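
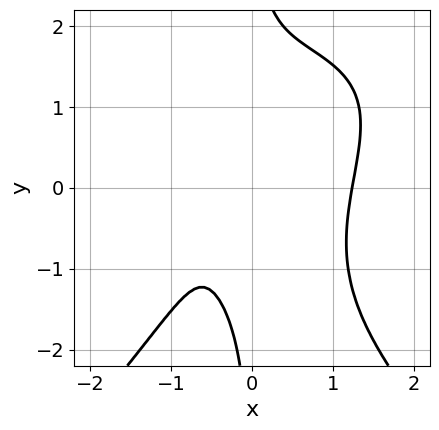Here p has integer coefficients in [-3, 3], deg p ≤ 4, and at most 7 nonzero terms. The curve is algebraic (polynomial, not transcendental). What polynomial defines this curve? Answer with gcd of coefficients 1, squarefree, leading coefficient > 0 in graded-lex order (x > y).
x^3*y - x*y^3 - 3*x^3 + 3*x + 2

The degree is 4 — a generic line meets the curve in up to 4 points.
Against the integer gridlines: the curve avoids every integer y-axis point in the box.
Fitting integer coefficients to these (and the overall shape) gives p.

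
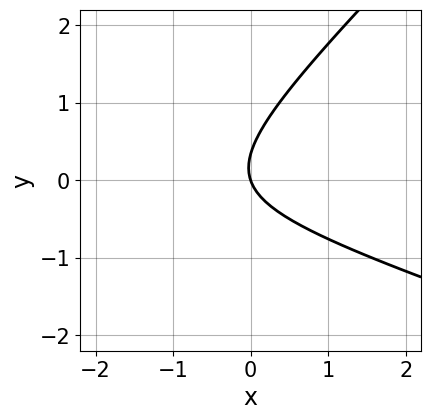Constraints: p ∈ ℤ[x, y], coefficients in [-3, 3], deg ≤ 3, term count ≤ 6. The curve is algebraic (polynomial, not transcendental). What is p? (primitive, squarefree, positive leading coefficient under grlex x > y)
First, deg p = 2. A generic line meets the curve in up to 2 points.
Next, from the visible intercepts: one x-axis crossing is at x = 0; it crosses the y-axis at the gridline y = 0.
Finally, solving for integer coefficients yields p as stated.

x^2 + 2*x*y - 3*y^2 + 3*x + y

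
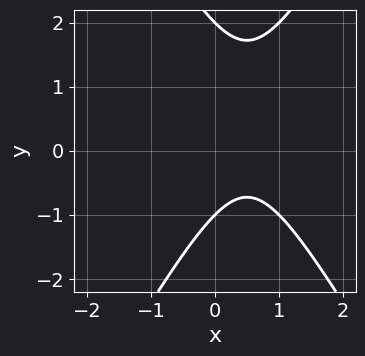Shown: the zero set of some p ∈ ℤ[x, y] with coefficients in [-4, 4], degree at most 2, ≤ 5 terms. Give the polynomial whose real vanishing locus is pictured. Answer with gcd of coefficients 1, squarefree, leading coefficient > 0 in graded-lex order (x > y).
3*x^2 - y^2 - 3*x + y + 2

(a) deg p = 2. A generic line meets the curve in up to 2 points.
(b) Observable constraints: it misses every integer gridline on the x-axis; the y-axis gridline crossings are at y ∈ {-1, 2}.
(c) Solving for integer coefficients yields p as stated.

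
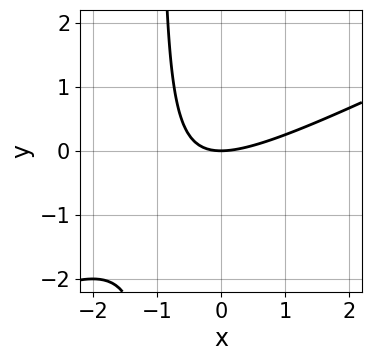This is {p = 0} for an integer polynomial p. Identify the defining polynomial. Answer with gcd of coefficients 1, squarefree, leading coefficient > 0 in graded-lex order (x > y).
x^2 - 2*x*y - 2*y

1. deg p = 2. No degree-1 curve has this shape.
2. Checking where it meets the axes: it crosses the x-axis at the gridline x = 0; it meets the y-axis at y = 0 (among the integer gridlines).
3. Solving for integer coefficients yields p as stated.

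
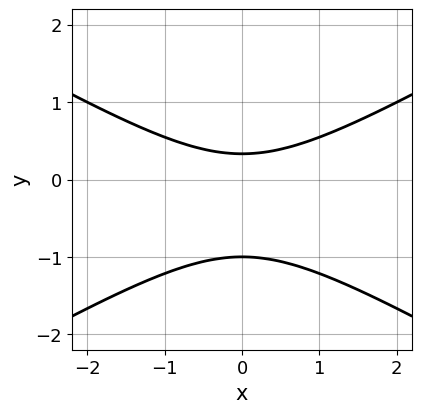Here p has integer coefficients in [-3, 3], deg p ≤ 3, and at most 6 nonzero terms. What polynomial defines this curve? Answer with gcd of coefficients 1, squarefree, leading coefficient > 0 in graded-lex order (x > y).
x^2 - 3*y^2 - 2*y + 1

(a) The degree is 2 — the shape is more complex than any degree-1 curve.
(b) Symmetries: mirror symmetry x ↦ −x ⇒ only even powers of x.
(c) From the visible intercepts: no x-intercept at any integer in the box; it meets the y-axis at y = -1 (among the integer gridlines).
(d) Fitting integer coefficients to these (and the overall shape) gives p.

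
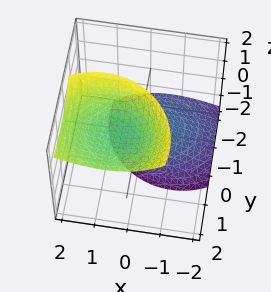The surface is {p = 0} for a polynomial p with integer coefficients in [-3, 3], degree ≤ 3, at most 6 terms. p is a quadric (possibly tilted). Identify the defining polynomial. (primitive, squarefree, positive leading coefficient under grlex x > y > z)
First, I count 2 distinct pieces. They look like related sheets of one shape, so recover p as a whole.
Next, the degree is 2 — a generic line meets the surface in up to 2 points.
Next, reading off the gridlines: it misses every integer gridline on the y-axis; it misses every integer gridline on the x-axis.
Finally, solving for integer coefficients yields p as stated.

2*x^2 - 2*x*z + 2*y^2 - 3*y*z - z^2 + 2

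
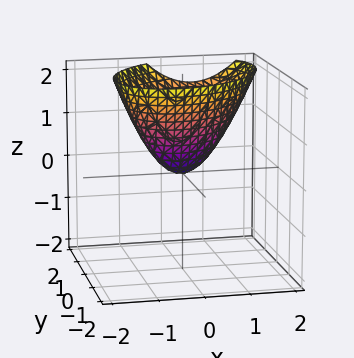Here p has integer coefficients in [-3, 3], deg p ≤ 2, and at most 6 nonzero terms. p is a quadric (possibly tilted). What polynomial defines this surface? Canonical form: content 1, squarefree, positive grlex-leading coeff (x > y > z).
First, the degree is 2 — a generic line meets the surface in up to 2 points.
Then, against the integer gridlines: one y-axis crossing is at y = 0; one x-axis crossing is at x = 0; it crosses the z-axis at the gridline z = 0.
Finally, assembling these constraints gives the stated polynomial.

3*x^2 - 2*x*y + 3*y^2 - 2*y*z - 3*z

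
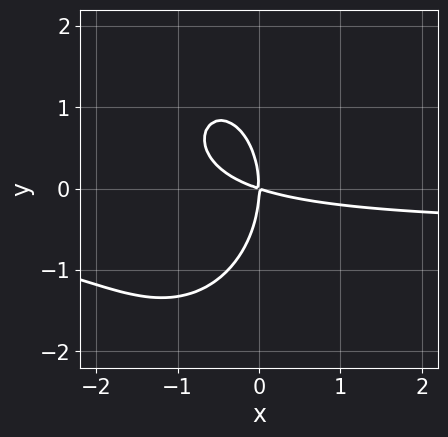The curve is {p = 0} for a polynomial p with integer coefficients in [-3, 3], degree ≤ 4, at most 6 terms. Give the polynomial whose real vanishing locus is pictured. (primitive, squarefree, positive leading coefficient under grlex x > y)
First, degree: no degree-2 curve has this shape, so deg p = 3.
Then, checking where it meets the axes: one x-axis crossing is at x = 0; one y-axis crossing is at y = 0.
Finally, putting this together gives p.

2*x^2*y + y^3 + x^2 + 3*x*y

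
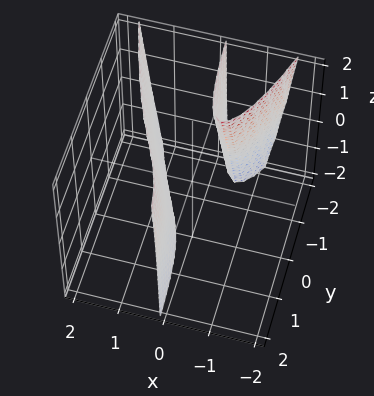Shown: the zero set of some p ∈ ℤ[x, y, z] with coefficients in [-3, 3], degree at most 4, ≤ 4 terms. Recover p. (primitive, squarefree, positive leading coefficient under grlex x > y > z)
I count 2 distinct pieces. They look like related sheets of one shape, so recover p as a whole.
deg p = 3. No degree-2 surface has this shape.
Against the integer gridlines: the surface avoids every integer z-axis point in the box; the surface avoids every integer y-axis point in the box.
Matching integer coefficients to the picture gives p.

3*x^3 + 3*x*y - x*z - 1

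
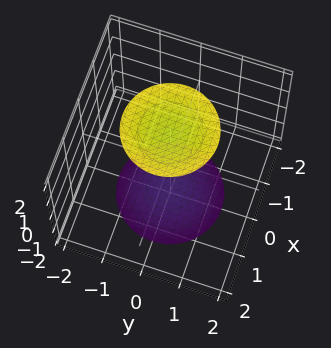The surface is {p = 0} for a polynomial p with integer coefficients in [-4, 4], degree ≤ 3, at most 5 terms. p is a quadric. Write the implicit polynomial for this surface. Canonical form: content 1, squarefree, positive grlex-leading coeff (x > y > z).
x^2 + y^2 - z^2 + 3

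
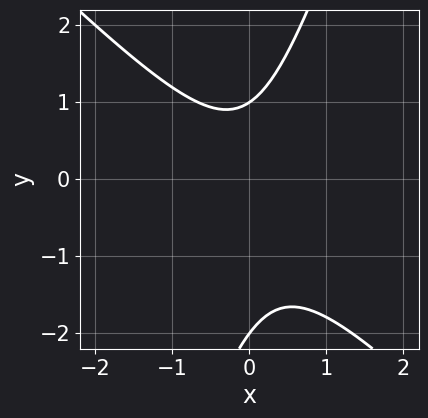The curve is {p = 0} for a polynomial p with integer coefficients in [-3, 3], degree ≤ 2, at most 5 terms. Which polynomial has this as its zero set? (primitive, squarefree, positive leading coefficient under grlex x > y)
3*x^2 + 2*x*y - y^2 - y + 2

First, degree: a generic line meets the curve in up to 2 points, so deg p = 2.
Next, from the axis intercepts and sections: the y-axis gridline crossings are at y ∈ {-2, 1}; the curve avoids every integer x-axis point in the box.
Finally, solving for integer coefficients yields p as stated.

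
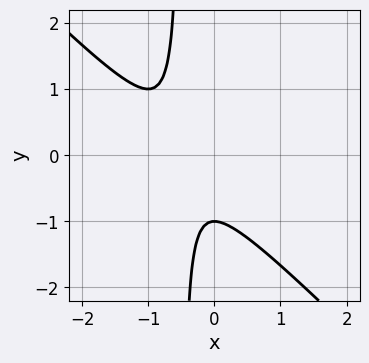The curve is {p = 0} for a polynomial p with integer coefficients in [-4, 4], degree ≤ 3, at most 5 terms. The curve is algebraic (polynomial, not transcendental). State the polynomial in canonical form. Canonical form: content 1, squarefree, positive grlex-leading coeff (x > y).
2*x^2 + 2*x*y + 2*x + y + 1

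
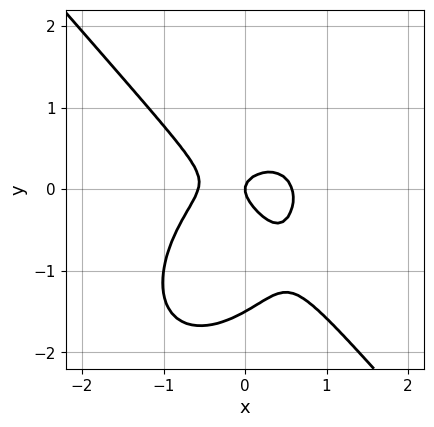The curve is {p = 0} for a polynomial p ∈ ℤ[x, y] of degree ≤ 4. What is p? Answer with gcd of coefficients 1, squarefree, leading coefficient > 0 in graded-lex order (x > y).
3*x^3 + 2*y^3 + x*y + 3*y^2 - x

Degree: no degree-2 curve has this shape, so deg p = 3.
Reading off the gridlines: it meets the x-axis at x = 0 (among the integer gridlines); one y-axis crossing is at y = 0.
Together with the visible shape, these determine p as stated.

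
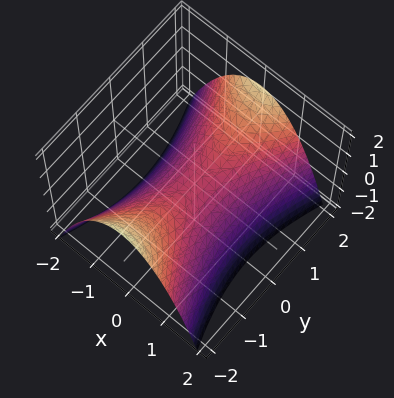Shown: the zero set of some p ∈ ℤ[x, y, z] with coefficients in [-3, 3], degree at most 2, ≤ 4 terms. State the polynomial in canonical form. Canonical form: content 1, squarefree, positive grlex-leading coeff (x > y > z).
3*x^2 - y^2 + 3*z

(a) Degree: a hyperbolic paraboloid; a quadric, so deg p = 2.
(b) Symmetries: it's symmetric under y → −y, forcing even powers of y; it's symmetric under x → −x, forcing even powers of x.
(c) Reading off the gridlines: it crosses the y-axis at the gridline y = 0; it crosses the z-axis at the gridline z = 0; it meets the x-axis at x = 0 (among the integer gridlines).
(d) Assembling these constraints gives the stated polynomial.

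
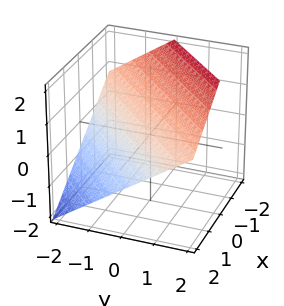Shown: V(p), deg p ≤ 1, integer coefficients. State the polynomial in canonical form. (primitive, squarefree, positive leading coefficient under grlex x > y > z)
2*x - 2*y + 3*z - 2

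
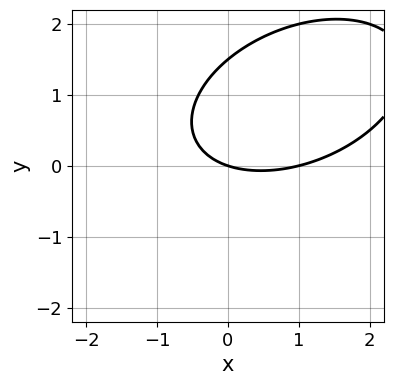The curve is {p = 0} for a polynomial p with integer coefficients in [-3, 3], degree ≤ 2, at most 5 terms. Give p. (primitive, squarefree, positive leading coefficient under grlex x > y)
The degree is 2 — the shape is more complex than any degree-1 curve.
Checking where it meets the axes: one y-axis crossing is at y = 0; among the integer gridlines, it crosses the x-axis at x ∈ {0, 1}.
Together with the visible shape, these determine p as stated.

x^2 - x*y + 2*y^2 - x - 3*y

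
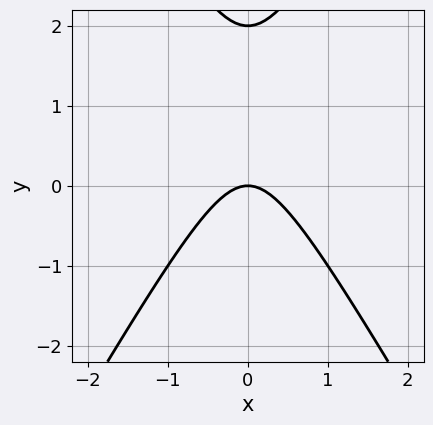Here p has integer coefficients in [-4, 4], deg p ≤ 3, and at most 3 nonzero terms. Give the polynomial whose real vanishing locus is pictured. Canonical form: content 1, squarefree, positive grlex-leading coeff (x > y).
3*x^2 - y^2 + 2*y

Degree: no degree-1 curve has this shape, so deg p = 2.
Symmetries: it's symmetric under x → −x, forcing even powers of x.
From the visible intercepts: it crosses the x-axis at the gridline x = 0; the y-axis gridline crossings are at y ∈ {0, 2}.
Together with the visible shape, these determine p as stated.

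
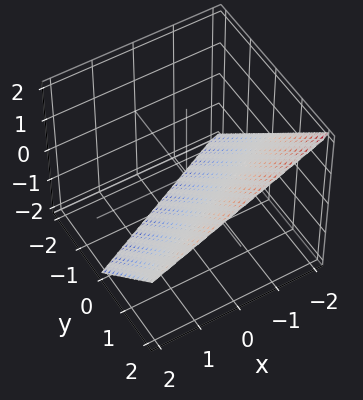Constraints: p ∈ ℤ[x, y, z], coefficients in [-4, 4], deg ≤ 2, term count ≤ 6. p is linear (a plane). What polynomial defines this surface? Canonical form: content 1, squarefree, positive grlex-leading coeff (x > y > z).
x - 2*y + 2*z + 2

(a) deg p = 1.
(b) From the visible intercepts: it meets the y-axis at y = 1 (among the integer gridlines); it meets the z-axis at z = -1 (among the integer gridlines); one x-axis crossing is at x = -2.
(c) Assembling these constraints gives the stated polynomial.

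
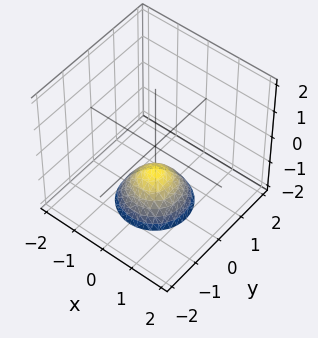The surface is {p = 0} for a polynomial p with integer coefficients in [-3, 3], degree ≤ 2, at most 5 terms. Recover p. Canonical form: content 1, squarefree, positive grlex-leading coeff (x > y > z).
1. The degree is 2 — a generic line meets the surface in up to 2 points.
2. Symmetries: rotational symmetry about the z-axis ⇒ p depends on x, y only through x² + y².
3. From the visible intercepts: a circular section at z = -2 has radius exactly 1; it meets the z-axis at z = -1 (among the integer gridlines); the surface avoids every integer x-axis point in the box.
4. Fitting integer coefficients to these (and the overall shape) gives p.

x^2 + y^2 + z + 1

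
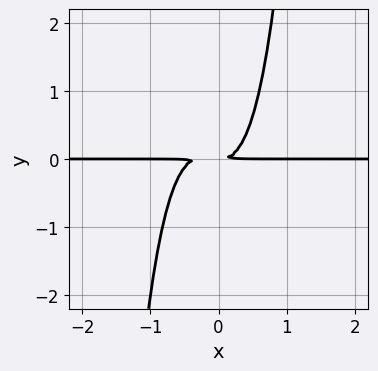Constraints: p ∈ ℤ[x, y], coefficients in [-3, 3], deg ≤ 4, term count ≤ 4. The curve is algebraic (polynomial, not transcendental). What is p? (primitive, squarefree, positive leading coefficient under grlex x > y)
3*x^3*y + x^2*y - y^2

First, the degree is 4 — no degree-3 curve has this shape.
Then, reading off the gridlines: the visible x-axis segment lies entirely on the curve.
Finally, fitting integer coefficients to these (and the overall shape) gives p.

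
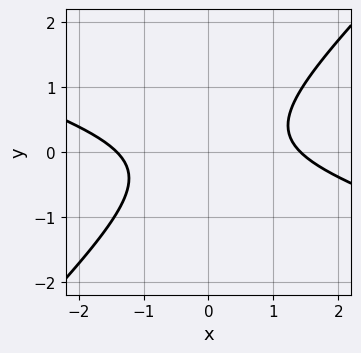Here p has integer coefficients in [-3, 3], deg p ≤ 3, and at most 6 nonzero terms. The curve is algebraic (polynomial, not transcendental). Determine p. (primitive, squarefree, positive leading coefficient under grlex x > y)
x^2 + 2*x*y - 3*y^2 - 2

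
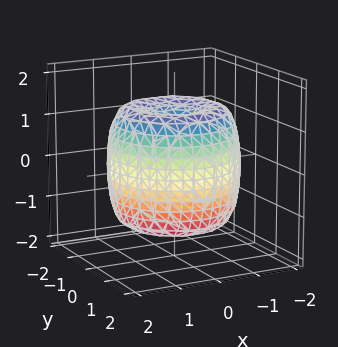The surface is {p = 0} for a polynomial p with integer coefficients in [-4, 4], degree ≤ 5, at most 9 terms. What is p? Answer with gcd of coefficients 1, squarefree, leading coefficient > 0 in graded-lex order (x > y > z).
x^4 + 2*x^2*y^2 + y^4 - 2*x^2 - 2*y^2 + z^2 - 1

First, deg p = 4.
Then, symmetry: the z-axis is an axis of rotation, so x and y enter only as x² + y².
Then, observable constraints: the z-axis gridline crossings are at z ∈ {-1, 1}; a circular section at z = -1 has radius between 1 and 2.
Finally, together with the visible shape, these determine p as stated.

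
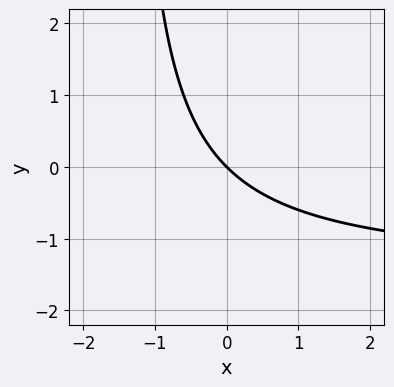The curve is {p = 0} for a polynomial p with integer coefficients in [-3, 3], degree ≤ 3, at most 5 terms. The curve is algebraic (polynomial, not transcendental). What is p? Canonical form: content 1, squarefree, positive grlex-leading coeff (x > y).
The degree is 2 — no degree-1 curve has this shape.
Checking where it meets the axes: one y-axis crossing is at y = 0; it crosses the x-axis at the gridline x = 0.
Assembling these constraints gives the stated polynomial.

2*x*y + 3*x + 3*y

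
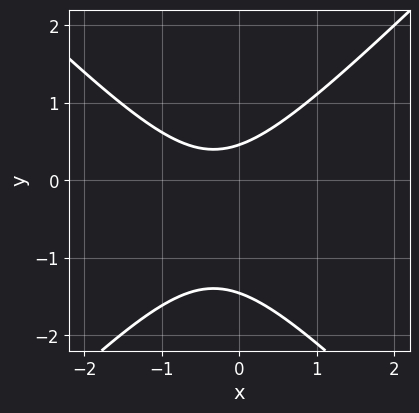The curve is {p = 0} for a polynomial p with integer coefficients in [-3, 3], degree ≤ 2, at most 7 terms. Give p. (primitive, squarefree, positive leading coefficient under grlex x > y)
(a) The degree is 2 — a generic line meets the curve in up to 2 points.
(b) From the visible intercepts: it misses every integer gridline on the x-axis.
(c) Matching integer coefficients to the picture gives p.

3*x^2 - 3*y^2 + 2*x - 3*y + 2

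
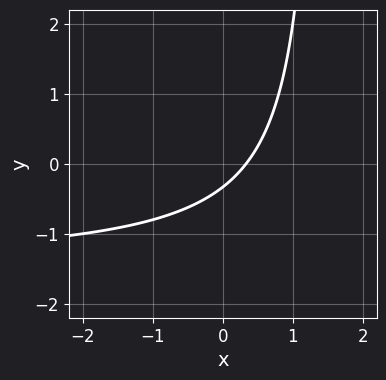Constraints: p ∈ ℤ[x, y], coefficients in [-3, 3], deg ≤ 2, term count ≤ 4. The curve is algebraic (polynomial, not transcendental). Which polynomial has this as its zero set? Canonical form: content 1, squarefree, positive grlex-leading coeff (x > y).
2*x*y + 3*x - 3*y - 1

The degree is 2 — a generic line meets the curve in up to 2 points.
The integer polynomial consistent with all of this is the stated p.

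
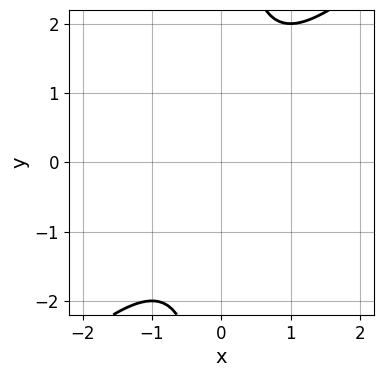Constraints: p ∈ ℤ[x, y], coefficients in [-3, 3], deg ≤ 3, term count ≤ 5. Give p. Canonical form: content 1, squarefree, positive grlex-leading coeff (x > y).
x^2 - x*y + 1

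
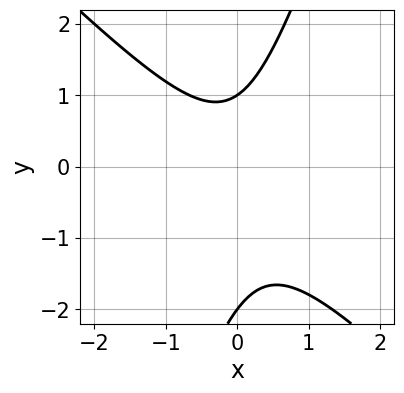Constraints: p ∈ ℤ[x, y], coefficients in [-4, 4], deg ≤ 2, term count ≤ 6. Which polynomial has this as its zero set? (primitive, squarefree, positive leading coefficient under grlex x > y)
3*x^2 + 2*x*y - y^2 - y + 2

(a) The degree is 2 — a generic line meets the curve in up to 2 points.
(b) Checking where it meets the axes: among the integer gridlines, it crosses the y-axis at y ∈ {-2, 1}; it misses every integer gridline on the x-axis.
(c) Putting this together gives p.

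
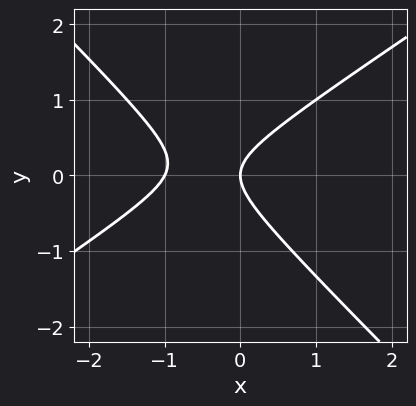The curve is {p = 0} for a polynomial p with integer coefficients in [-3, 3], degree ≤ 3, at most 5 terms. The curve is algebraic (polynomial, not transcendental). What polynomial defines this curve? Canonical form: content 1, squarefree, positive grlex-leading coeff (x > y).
2*x^2 - x*y - 3*y^2 + 2*x

(a) The degree is 2 — a generic line meets the curve in up to 2 points.
(b) Reading off the gridlines: among the integer gridlines, it crosses the x-axis at x ∈ {-1, 0}; it meets the y-axis at y = 0 (among the integer gridlines).
(c) These observations pin down the coefficients.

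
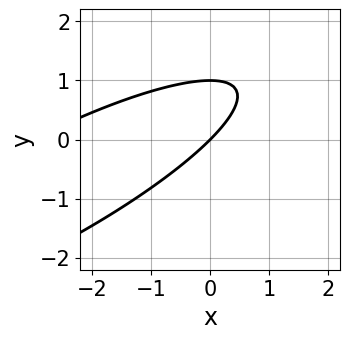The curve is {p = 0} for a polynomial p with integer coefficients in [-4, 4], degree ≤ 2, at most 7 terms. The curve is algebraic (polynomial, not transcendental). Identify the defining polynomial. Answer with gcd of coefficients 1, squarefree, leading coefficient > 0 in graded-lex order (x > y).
deg p = 2. A generic line meets the curve in up to 2 points.
Checking where it meets the axes: among the integer gridlines, it crosses the y-axis at y ∈ {0, 1}; it meets the x-axis at x = 0 (among the integer gridlines).
Solving for integer coefficients yields p as stated.

x^2 - 3*x*y + 3*y^2 + 3*x - 3*y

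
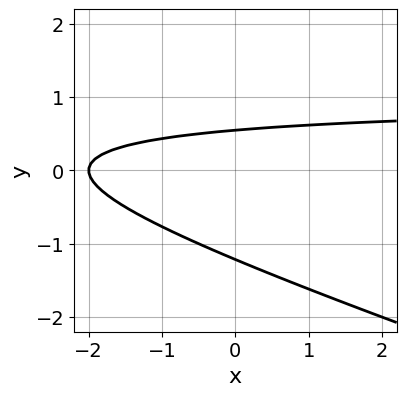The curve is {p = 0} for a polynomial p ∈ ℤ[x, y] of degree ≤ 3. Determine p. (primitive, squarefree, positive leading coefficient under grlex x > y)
First, degree: the shape is more complex than any degree-1 curve, so deg p = 2.
Next, from the visible intercepts: it meets the x-axis at x = -2 (among the integer gridlines).
Finally, putting this together gives p.

x*y + 3*y^2 - x + 2*y - 2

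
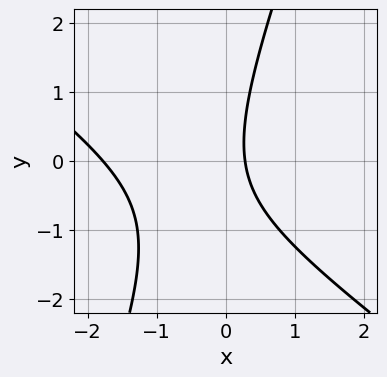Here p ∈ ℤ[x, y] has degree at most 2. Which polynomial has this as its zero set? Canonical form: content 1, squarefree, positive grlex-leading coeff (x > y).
1. deg p = 2. The shape is more complex than any degree-1 curve.
2. Checking where it meets the axes: no y-intercept at any integer in the box.
3. Solving for integer coefficients yields p as stated.

2*x^2 + 2*x*y - y^2 + 3*x - 1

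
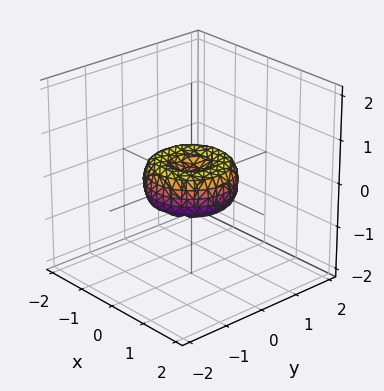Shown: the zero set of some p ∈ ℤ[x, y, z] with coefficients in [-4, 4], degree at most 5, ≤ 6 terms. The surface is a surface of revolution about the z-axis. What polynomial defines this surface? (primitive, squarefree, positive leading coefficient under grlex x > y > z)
Degree: no degree-3 surface has this shape, so deg p = 4.
Symmetries: the surface is invariant under rotation about z: p = q(x² + y², z).
Checking where it meets the axes: it crosses the z-axis at the gridline z = 0; the y-axis gridline crossings are at y ∈ {-1, 0, 1}; a circular section at z = 0 has radius exactly 1.
Solving for integer coefficients yields p as stated. Check: (1, 0, 0) on the x-axis lies on the surface, and p(1, 0, 0) = 0. ✓

x^4 + 2*x^2*y^2 + y^4 - x^2 - y^2 + z^2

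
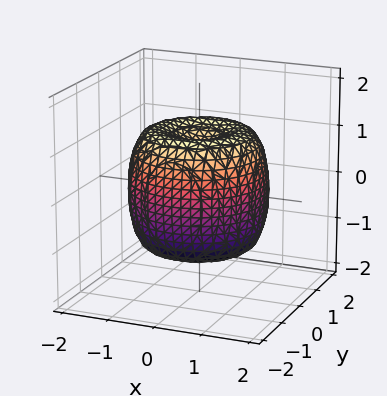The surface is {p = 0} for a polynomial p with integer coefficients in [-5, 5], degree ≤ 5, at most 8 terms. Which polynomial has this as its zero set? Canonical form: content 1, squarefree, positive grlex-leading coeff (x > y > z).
First, the degree is 4 — a generic line meets the surface in up to 4 points.
Then, symmetries: rotational symmetry about the z-axis ⇒ p depends on x, y only through x² + y².
Then, observable constraints: among the integer gridlines, it crosses the z-axis at z ∈ {-1, 1}; a circular section at z = -1 has radius between 1 and 2.
Finally, assembling these constraints gives the stated polynomial.

2*x^4 + 4*x^2*y^2 + 2*y^4 - 3*x^2 - 3*y^2 + 2*z^2 - 2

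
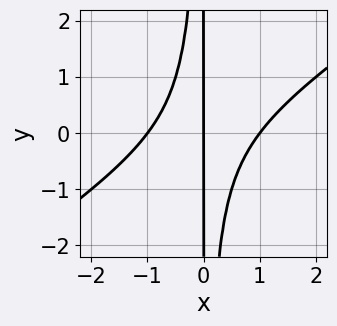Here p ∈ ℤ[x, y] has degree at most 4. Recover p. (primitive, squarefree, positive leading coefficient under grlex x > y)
2*x^3 - 3*x^2*y - 2*x

(a) deg p = 3. No degree-2 curve has this shape.
(b) Checking where it meets the axes: the x-axis gridline crossings are at x ∈ {-1, 0, 1}; every point of the y-axis in the box is on the curve.
(c) Fitting integer coefficients to these (and the overall shape) gives p.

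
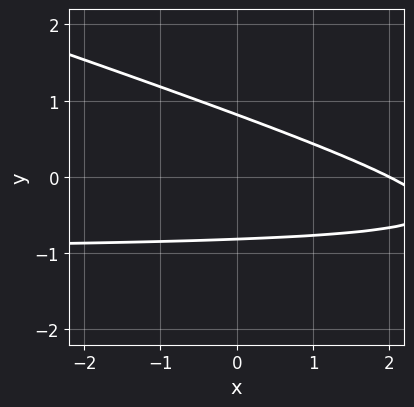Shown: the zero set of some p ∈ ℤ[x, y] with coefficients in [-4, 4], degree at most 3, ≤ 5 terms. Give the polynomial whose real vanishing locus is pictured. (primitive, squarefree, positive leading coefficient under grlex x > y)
x*y + 3*y^2 + x - 2

deg p = 2.
From the axis intercepts and sections: one x-axis crossing is at x = 2.
Together with the visible shape, these determine p as stated.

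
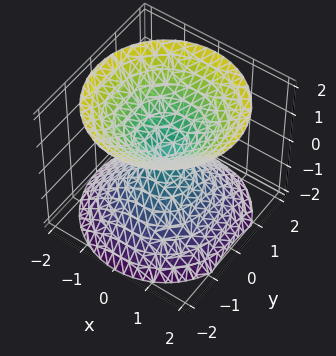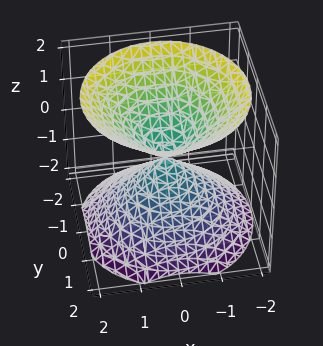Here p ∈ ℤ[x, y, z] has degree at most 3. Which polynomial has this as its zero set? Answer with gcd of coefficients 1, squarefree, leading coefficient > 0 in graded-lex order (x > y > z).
I count 2 distinct pieces.
The degree is 2 — a double cone through the origin; a quadric.
Symmetries: mirror symmetry z ↦ −z ⇒ only even powers of z; rotational symmetry about the z-axis ⇒ p depends on x, y only through x² + y².
From the axis intercepts and sections: one y-axis crossing is at y = 0; it meets the x-axis at x = 0 (among the integer gridlines); a circular section at z = -1 has radius exactly 1.
These observations pin down the coefficients.

x^2 + y^2 - z^2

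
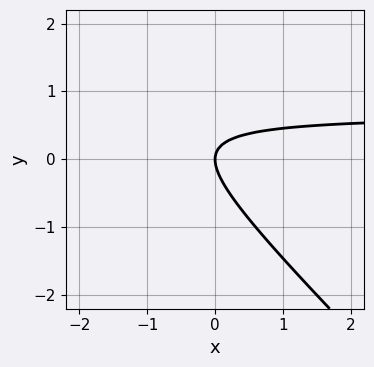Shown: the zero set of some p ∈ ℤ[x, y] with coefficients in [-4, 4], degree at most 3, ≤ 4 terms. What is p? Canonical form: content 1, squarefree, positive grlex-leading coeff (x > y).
3*x*y + 3*y^2 - 2*x

The degree is 2 — the shape is more complex than any degree-1 curve.
Observable constraints: it crosses the x-axis at the gridline x = 0; it meets the y-axis at y = 0 (among the integer gridlines).
Putting this together gives p.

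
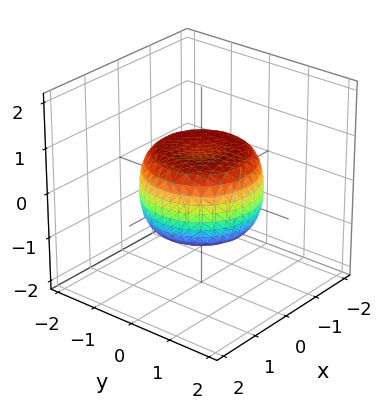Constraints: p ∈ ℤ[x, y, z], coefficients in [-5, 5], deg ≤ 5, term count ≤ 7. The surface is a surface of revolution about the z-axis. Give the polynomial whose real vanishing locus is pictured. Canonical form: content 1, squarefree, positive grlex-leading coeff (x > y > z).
The degree is 4 — no degree-3 surface has this shape.
Symmetry: the surface is invariant under rotation about z: p = q(x² + y², z).
From the visible intercepts: a circular section at z = 0 has radius between 1 and 2.
Assembling these constraints gives the stated polynomial.

2*x^4 + 4*x^2*y^2 + 2*y^4 - 2*x^2 - 2*y^2 + 3*z^2 - 2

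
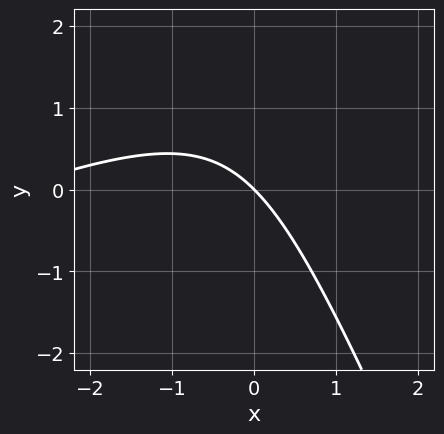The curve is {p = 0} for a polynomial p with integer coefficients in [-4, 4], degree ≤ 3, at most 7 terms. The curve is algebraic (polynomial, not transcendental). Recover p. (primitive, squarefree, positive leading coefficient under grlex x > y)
x^2 - 2*x*y - y^2 + 3*x + 3*y

Degree: no degree-1 curve has this shape, so deg p = 2.
Reading off the gridlines: it meets the x-axis at x = 0 (among the integer gridlines); it meets the y-axis at y = 0 (among the integer gridlines).
Solving for integer coefficients yields p as stated.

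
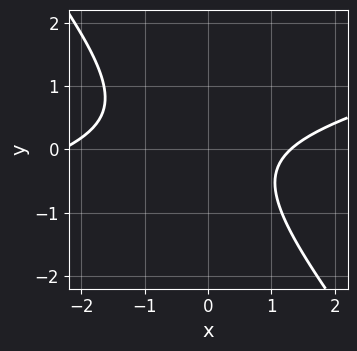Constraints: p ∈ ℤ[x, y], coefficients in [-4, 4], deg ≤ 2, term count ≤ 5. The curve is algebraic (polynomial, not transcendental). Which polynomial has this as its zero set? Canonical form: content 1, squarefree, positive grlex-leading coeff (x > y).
First, degree: a generic line meets the curve in up to 2 points, so deg p = 2.
Next, reading off the gridlines: the curve avoids every integer y-axis point in the box.
Finally, the integer polynomial consistent with all of this is the stated p.

x^2 - 3*x*y - 3*y^2 + x - 3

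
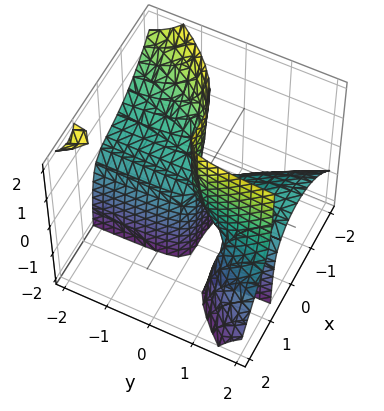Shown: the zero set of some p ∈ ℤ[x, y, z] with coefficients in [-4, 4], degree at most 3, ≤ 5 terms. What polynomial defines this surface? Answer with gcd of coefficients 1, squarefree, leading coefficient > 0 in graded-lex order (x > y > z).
2*x^3 + 3*x*y*z - x*y - 2*y*z

1. Degree: no degree-2 surface has this shape, so deg p = 3.
2. Observable constraints: every point of the y-axis in the box is on the surface; it meets the x-axis at x = 0 (among the integer gridlines); the visible z-axis segment lies entirely on the surface.
3. Matching integer coefficients to the picture gives p.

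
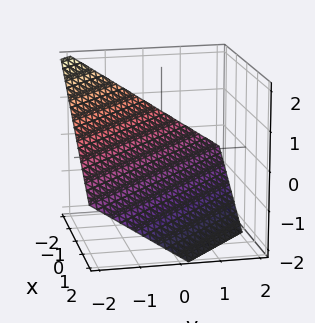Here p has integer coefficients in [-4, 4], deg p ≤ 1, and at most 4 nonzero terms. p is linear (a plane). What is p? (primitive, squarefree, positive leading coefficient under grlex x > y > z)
2*x + 2*y + 3*z + 2

1. The degree is 1 — every cross-section is a straight line — this is a plane.
2. From the visible intercepts: it meets the y-axis at y = -1 (among the integer gridlines); it crosses the x-axis at the gridline x = -1.
3. The integer polynomial consistent with all of this is the stated p.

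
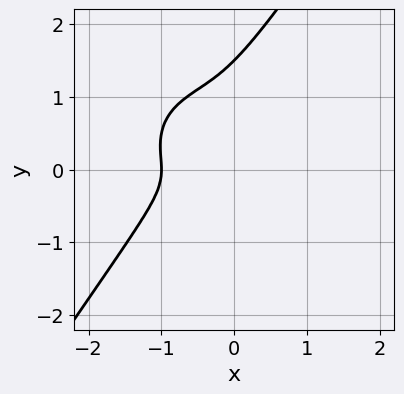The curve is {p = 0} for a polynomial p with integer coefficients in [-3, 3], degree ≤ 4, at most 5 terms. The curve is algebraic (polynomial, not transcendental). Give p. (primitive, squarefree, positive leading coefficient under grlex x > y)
2*x^3 + 2*x*y^2 - 2*y^3 + 2*x^2 + 3*y^2

(a) deg p = 3.
(b) Against the integer gridlines: one x-axis crossing is at x = -1.
(c) Fitting integer coefficients to these (and the overall shape) gives p.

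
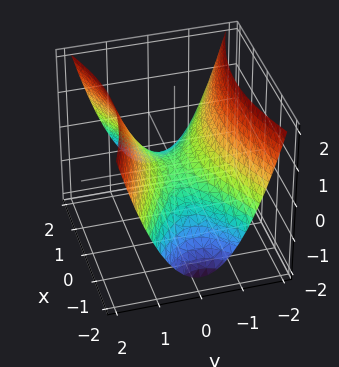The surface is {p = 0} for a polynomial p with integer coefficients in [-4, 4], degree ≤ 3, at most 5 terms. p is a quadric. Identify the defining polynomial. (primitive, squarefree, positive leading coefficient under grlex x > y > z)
x^2 - 3*y^2 + 3*z

(a) deg p = 2. A hyperbolic paraboloid; a quadric.
(b) Symmetries: the y ↦ −y reflection is a symmetry, so y appears only in even powers; it's symmetric under x → −x, forcing even powers of x.
(c) Reading off the gridlines: it meets the y-axis at y = 0 (among the integer gridlines); it meets the z-axis at z = 0 (among the integer gridlines).
(d) Assembling these constraints gives the stated polynomial.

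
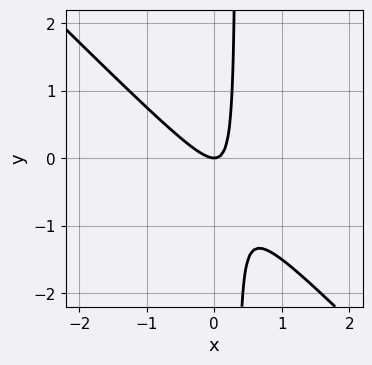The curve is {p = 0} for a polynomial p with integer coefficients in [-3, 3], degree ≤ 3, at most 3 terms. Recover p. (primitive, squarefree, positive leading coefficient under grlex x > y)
3*x^2 + 3*x*y - y

(a) The degree is 2 — no degree-1 curve has this shape.
(b) Against the integer gridlines: one x-axis crossing is at x = 0; it meets the y-axis at y = 0 (among the integer gridlines).
(c) Solving for integer coefficients yields p as stated.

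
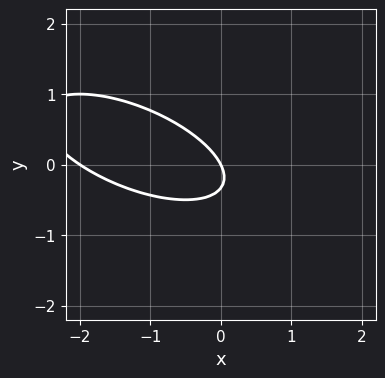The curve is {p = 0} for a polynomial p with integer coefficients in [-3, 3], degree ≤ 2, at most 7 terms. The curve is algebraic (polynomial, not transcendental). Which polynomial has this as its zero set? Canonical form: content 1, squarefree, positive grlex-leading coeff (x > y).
x^2 + 2*x*y + 3*y^2 + 2*x + y

1. The degree is 2 — a generic line meets the curve in up to 2 points.
2. Reading off the gridlines: it meets the y-axis at y = 0 (among the integer gridlines); the x-axis gridline crossings are at x ∈ {-2, 0}.
3. Together with the visible shape, these determine p as stated.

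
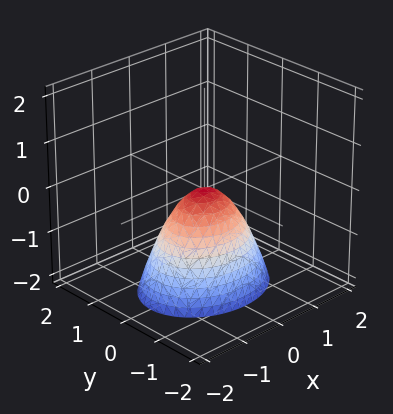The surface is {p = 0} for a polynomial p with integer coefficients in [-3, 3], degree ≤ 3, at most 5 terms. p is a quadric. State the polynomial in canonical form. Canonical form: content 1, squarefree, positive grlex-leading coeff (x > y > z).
2*x^2 + 3*y^2 + 2*z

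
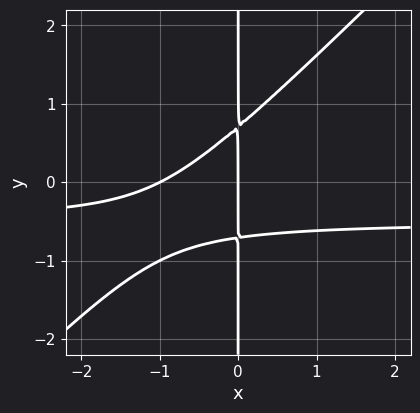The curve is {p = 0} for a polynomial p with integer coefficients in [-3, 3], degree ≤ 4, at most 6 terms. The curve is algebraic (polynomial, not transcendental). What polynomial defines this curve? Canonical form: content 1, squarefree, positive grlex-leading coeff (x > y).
First, the degree is 3 — the shape is more complex than any degree-2 curve.
Then, from the visible intercepts: every point of the y-axis in the box is on the curve; among the integer gridlines, it crosses the x-axis at x ∈ {-1, 0}.
Finally, putting this together gives p.

2*x^2*y - 2*x*y^2 + x^2 + x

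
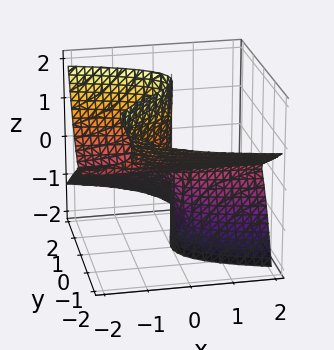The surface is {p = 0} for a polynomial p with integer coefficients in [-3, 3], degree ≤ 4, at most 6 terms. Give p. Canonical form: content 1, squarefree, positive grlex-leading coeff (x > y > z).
deg p = 3.
Observable constraints: every point of the x-axis in the box is on the surface; every point of the z-axis in the box is on the surface.
The integer polynomial consistent with all of this is the stated p.

2*x*z^2 + 2*y^3 + 3*y^2*z + y^2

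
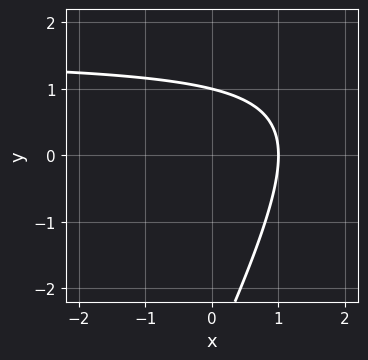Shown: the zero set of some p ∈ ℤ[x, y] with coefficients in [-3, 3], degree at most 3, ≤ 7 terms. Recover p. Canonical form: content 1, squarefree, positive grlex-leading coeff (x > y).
deg p = 2. The shape is more complex than any degree-1 curve.
Checking where it meets the axes: one x-axis crossing is at x = 1; it meets the y-axis at y = 1 (among the integer gridlines).
Assembling these constraints gives the stated polynomial.

2*x*y - y^2 - 3*x - 2*y + 3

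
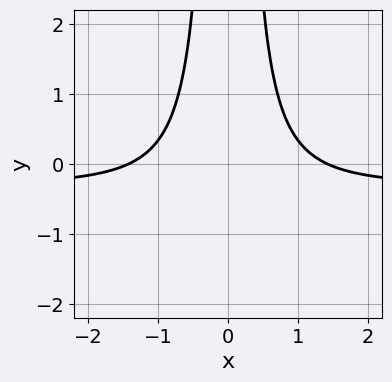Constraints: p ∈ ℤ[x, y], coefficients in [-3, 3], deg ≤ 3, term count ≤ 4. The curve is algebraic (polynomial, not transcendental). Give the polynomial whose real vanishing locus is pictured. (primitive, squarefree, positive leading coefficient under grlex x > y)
3*x^2*y + x^2 - 2

First, degree: the shape is more complex than any degree-2 curve, so deg p = 3.
Next, symmetries: it's symmetric under x → −x, forcing even powers of x.
Then, from the visible intercepts: no y-intercept at any integer in the box.
Finally, together with the visible shape, these determine p as stated.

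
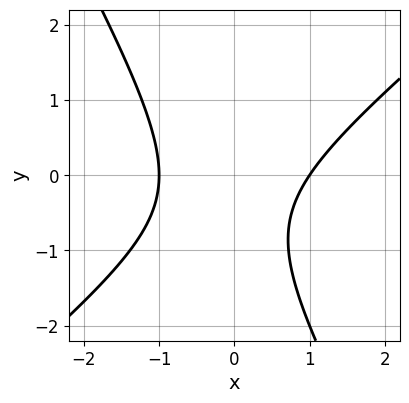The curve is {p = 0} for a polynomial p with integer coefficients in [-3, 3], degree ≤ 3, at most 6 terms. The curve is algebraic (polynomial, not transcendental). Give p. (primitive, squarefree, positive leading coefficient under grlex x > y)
3*x^2 - 2*x*y - 2*y^2 - 2*y - 3

1. deg p = 2.
2. Observable constraints: the curve avoids every integer y-axis point in the box; among the integer gridlines, it crosses the x-axis at x ∈ {-1, 1}.
3. These observations pin down the coefficients.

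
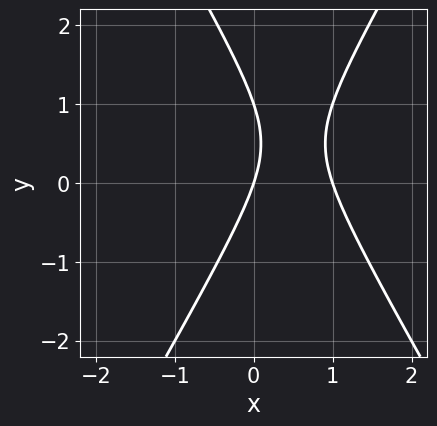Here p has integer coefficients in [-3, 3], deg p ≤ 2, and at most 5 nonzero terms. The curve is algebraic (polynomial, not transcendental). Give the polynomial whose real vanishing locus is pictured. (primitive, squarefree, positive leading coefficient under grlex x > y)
3*x^2 - y^2 - 3*x + y

First, the degree is 2 — the shape is more complex than any degree-1 curve.
Next, from the axis intercepts and sections: among the integer gridlines, it crosses the y-axis at y ∈ {0, 1}; among the integer gridlines, it crosses the x-axis at x ∈ {0, 1}.
Finally, these observations pin down the coefficients.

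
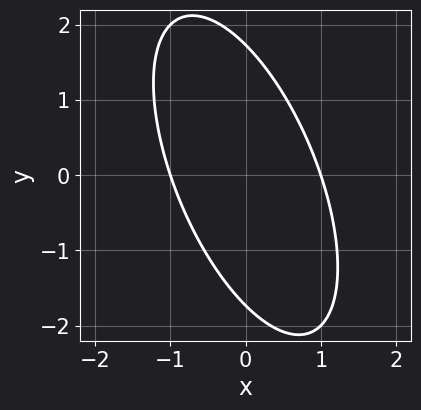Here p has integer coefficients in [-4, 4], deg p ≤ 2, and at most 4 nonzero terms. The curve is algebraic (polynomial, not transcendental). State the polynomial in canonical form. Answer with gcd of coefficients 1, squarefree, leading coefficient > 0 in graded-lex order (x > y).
3*x^2 + 2*x*y + y^2 - 3

First, deg p = 2. The shape is more complex than any degree-1 curve.
Next, from the visible intercepts: the x-axis gridline crossings are at x ∈ {-1, 1}.
Finally, matching integer coefficients to the picture gives p.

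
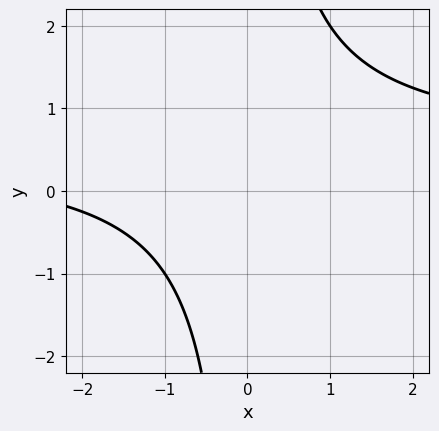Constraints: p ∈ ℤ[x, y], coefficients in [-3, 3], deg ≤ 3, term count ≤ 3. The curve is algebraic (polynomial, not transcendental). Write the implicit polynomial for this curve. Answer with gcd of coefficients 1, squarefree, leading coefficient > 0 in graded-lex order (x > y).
2*x*y - x - 3

1. deg p = 2. The shape is more complex than any degree-1 curve.
2. Observable constraints: it misses every integer gridline on the y-axis; it misses every integer gridline on the x-axis.
3. Solving for integer coefficients yields p as stated.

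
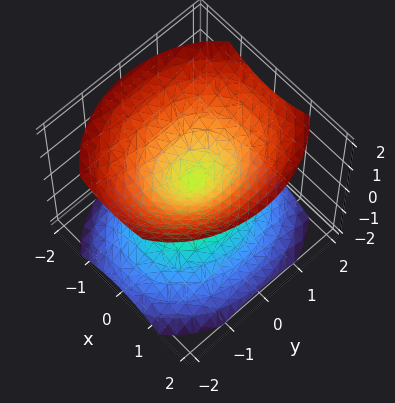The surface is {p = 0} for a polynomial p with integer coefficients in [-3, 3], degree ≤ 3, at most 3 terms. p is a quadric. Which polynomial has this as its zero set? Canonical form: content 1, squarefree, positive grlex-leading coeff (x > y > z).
3*x^2 + 2*y^2 - 3*z^2

1. I count 2 distinct pieces. They look like related sheets of one shape, so recover p as a whole.
2. The degree is 2 — two nappes meeting at a single point; a quadric.
3. Symmetries: it's symmetric under x → −x, forcing even powers of x; mirror symmetry z ↦ −z ⇒ only even powers of z; the y ↦ −y reflection is a symmetry, so y appears only in even powers.
4. From the axis intercepts and sections: it crosses the y-axis at the gridline y = 0; it meets the x-axis at x = 0 (among the integer gridlines); it crosses the z-axis at the gridline z = 0.
5. Assembling these constraints gives the stated polynomial.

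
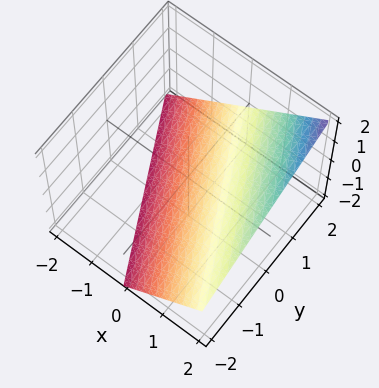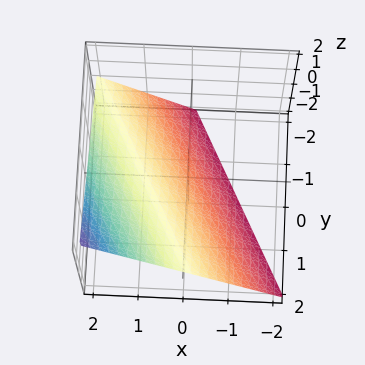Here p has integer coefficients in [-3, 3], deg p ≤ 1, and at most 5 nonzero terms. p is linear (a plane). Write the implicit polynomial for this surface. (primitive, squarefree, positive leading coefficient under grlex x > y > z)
2*x + y - 2*z - 2

1. The degree is 1 — every cross-section is a straight line — this is a plane.
2. From the visible intercepts: one z-axis crossing is at z = -1; one y-axis crossing is at y = 2; it crosses the x-axis at the gridline x = 1.
3. Together with the visible shape, these determine p as stated.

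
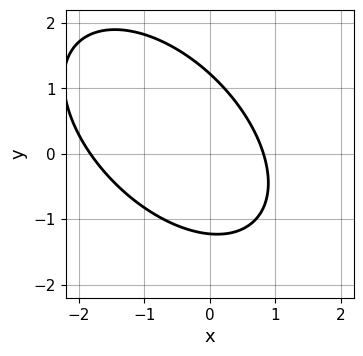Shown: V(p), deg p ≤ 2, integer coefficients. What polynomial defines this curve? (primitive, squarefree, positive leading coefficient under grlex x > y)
2*x^2 + 2*x*y + 2*y^2 + 2*x - 3

First, degree: a generic line meets the curve in up to 2 points, so deg p = 2.
Finally, matching integer coefficients to the picture gives p.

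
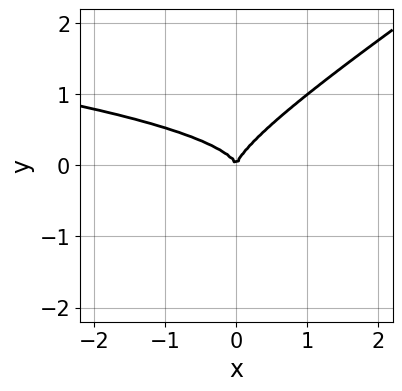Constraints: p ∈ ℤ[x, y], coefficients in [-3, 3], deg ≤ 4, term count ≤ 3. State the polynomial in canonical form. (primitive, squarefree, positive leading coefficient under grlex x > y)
2*x*y^2 - 3*y^3 + x^2

deg p = 3.
Observable constraints: it crosses the y-axis at the gridline y = 0; one x-axis crossing is at x = 0.
The integer polynomial consistent with all of this is the stated p.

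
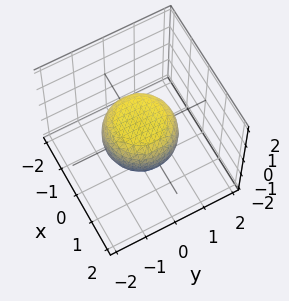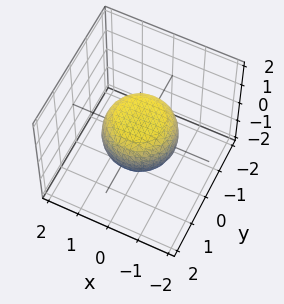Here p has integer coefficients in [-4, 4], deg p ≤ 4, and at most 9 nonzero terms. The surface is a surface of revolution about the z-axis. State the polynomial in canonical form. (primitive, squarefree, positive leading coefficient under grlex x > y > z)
The degree is 4 — no degree-3 surface has this shape.
By symmetry, every cross-section ⟂ z is a circle, so x, y appear only via x² + y².
From the visible intercepts: a circular section at z = 0 has radius between 1 and 2.
Putting this together gives p.

2*x^4 + 4*x^2*y^2 + 2*y^4 - x^2 - y^2 + 3*z^2 - 2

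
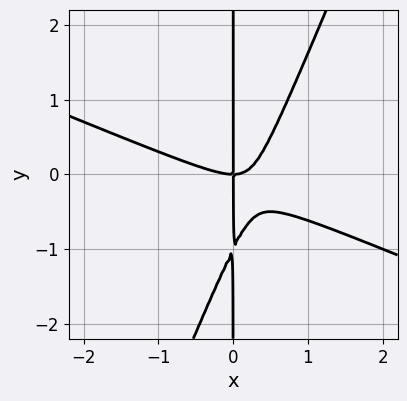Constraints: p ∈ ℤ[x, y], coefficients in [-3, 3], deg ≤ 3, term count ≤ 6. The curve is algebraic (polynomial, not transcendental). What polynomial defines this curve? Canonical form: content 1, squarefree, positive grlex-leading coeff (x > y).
x^3 + 2*x^2*y - x*y^2 - x*y

1. deg p = 3. The shape is more complex than any degree-2 curve.
2. Reading off the gridlines: it crosses the x-axis at the gridline x = 0; every point of the y-axis in the box is on the curve.
3. Putting this together gives p.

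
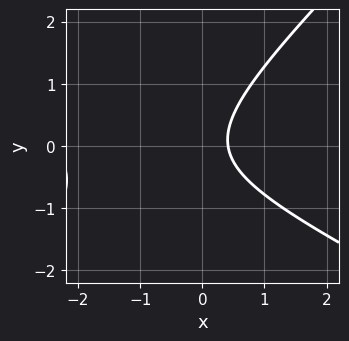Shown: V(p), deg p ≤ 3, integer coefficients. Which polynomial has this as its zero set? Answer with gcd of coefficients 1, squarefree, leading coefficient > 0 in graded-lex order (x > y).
(a) Degree: a generic line meets the curve in up to 2 points, so deg p = 2.
(b) Observable constraints: no y-intercept at any integer in the box.
(c) Putting this together gives p.

x^2 + x*y - 2*y^2 + 2*x - 1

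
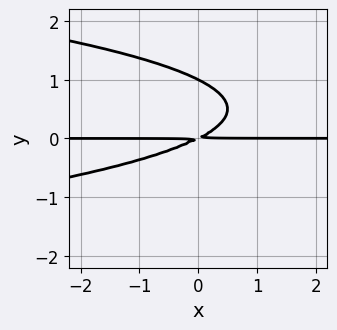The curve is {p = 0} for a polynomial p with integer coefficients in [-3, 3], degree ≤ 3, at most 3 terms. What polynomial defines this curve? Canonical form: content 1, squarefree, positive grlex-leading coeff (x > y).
2*y^3 + x*y - 2*y^2

(a) deg p = 3.
(b) Observable constraints: the visible x-axis segment lies entirely on the curve; one y-axis crossing is at y = 1.
(c) The integer polynomial consistent with all of this is the stated p.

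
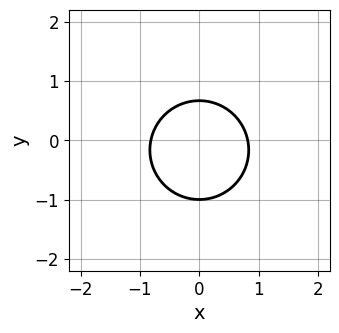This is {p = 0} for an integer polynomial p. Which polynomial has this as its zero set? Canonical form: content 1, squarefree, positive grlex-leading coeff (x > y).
First, degree: no degree-1 curve has this shape, so deg p = 2.
Next, symmetries: the x ↦ −x reflection is a symmetry, so x appears only in even powers.
Next, observable constraints: it crosses the y-axis at the gridline y = -1.
Finally, these observations pin down the coefficients.

3*x^2 + 3*y^2 + y - 2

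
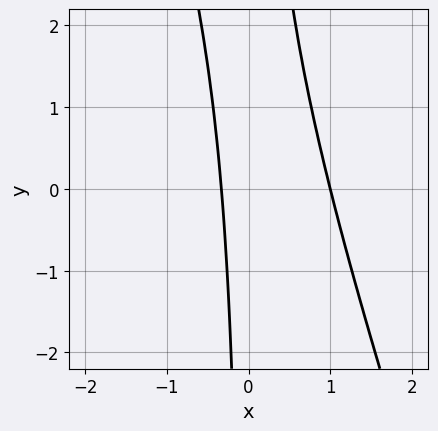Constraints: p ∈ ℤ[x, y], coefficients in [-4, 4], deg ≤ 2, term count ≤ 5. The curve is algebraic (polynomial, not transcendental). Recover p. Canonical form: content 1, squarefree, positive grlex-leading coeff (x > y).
3*x^2 + x*y - 2*x - 1

1. Degree: the shape is more complex than any degree-1 curve, so deg p = 2.
2. Observable constraints: it misses every integer gridline on the y-axis; one x-axis crossing is at x = 1.
3. Together with the visible shape, these determine p as stated.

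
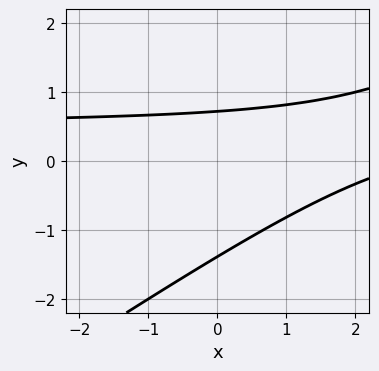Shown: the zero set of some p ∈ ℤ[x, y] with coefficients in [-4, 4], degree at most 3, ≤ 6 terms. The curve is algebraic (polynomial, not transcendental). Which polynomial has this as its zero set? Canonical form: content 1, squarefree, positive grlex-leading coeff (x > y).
2*x*y - 3*y^2 - x - 2*y + 3

(a) Degree: the shape is more complex than any degree-1 curve, so deg p = 2.
(b) Reading off the gridlines: no x-intercept at any integer in the box.
(c) Solving for integer coefficients yields p as stated.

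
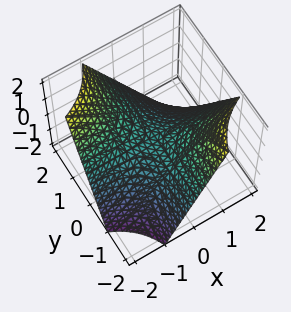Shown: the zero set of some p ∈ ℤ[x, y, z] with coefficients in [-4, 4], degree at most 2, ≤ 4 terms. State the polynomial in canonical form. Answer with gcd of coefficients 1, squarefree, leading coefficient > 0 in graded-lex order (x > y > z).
1. Degree: a saddle surface; a quadric, so deg p = 2.
2. Observable constraints: it meets the z-axis at z = 0 (among the integer gridlines); the visible x-axis segment lies entirely on the surface.
3. Assembling these constraints gives the stated polynomial. Check: (0, -1, 0) on the y-axis lies on the surface, and p(0, -1, 0) = 0. ✓

x*y + z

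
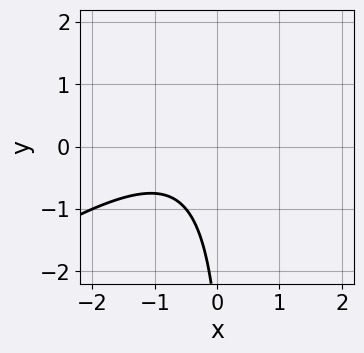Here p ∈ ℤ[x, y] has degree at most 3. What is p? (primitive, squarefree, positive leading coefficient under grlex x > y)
2*x^2 - 3*x*y + 2*x + y + 3

First, degree: the shape is more complex than any degree-1 curve, so deg p = 2.
Next, against the integer gridlines: the curve avoids every integer y-axis point in the box; no x-intercept at any integer in the box.
Finally, fitting integer coefficients to these (and the overall shape) gives p.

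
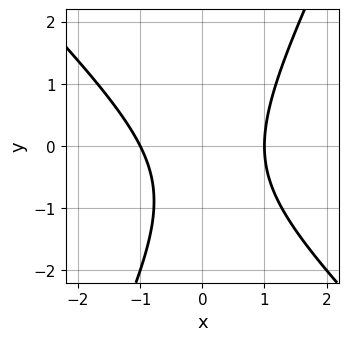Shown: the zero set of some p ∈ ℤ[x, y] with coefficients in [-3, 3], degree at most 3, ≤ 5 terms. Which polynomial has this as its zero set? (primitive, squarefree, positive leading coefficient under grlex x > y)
1. The degree is 2 — no degree-1 curve has this shape.
2. Against the integer gridlines: the x-axis gridline crossings are at x ∈ {-1, 1}; it misses every integer gridline on the y-axis.
3. These observations pin down the coefficients.

2*x^2 + x*y - y^2 - y - 2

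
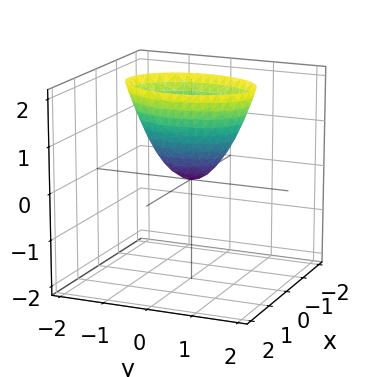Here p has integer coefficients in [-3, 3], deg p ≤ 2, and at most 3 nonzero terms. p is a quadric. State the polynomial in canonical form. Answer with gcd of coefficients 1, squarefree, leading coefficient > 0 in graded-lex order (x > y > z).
First, degree: a single bowl opening along one axis; a quadric, so deg p = 2.
Then, symmetries: mirror symmetry y ↦ −y ⇒ only even powers of y; mirror symmetry x ↦ −x ⇒ only even powers of x.
Then, against the integer gridlines: one y-axis crossing is at y = 0; one x-axis crossing is at x = 0; it meets the z-axis at z = 0 (among the integer gridlines).
Finally, putting this together gives p.

2*x^2 + y^2 - z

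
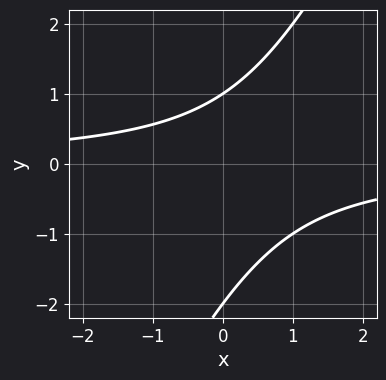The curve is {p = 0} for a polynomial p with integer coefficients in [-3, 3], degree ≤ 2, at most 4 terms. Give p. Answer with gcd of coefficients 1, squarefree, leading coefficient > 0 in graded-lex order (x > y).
First, deg p = 2. No degree-1 curve has this shape.
Next, reading off the gridlines: among the integer gridlines, it crosses the y-axis at y ∈ {-2, 1}; the curve avoids every integer x-axis point in the box.
Finally, matching integer coefficients to the picture gives p.

2*x*y - y^2 - y + 2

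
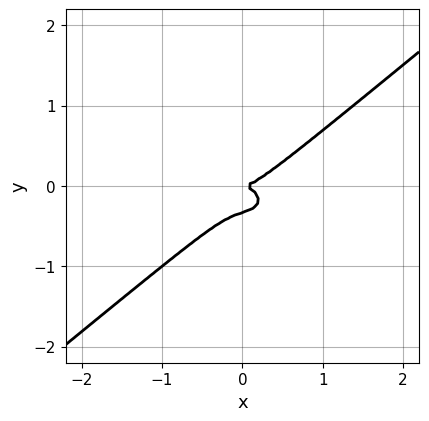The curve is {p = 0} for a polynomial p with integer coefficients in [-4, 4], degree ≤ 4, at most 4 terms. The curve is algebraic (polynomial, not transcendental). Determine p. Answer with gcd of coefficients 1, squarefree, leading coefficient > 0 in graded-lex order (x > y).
x^3 + x*y^2 - 3*y^3 - y^2

1. The degree is 3 — no degree-2 curve has this shape.
2. Observable constraints: it meets the y-axis at y = 0 (among the integer gridlines); it crosses the x-axis at the gridline x = 0.
3. Fitting integer coefficients to these (and the overall shape) gives p.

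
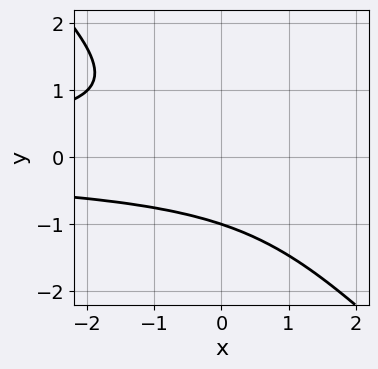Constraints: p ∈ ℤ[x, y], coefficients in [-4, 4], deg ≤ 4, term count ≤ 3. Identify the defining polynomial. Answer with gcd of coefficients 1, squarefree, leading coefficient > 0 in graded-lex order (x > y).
x*y^2 + y^3 + 1

1. deg p = 3. A generic line meets the curve in up to 3 points.
2. Observable constraints: no x-intercept at any integer in the box; one y-axis crossing is at y = -1.
3. The integer polynomial consistent with all of this is the stated p.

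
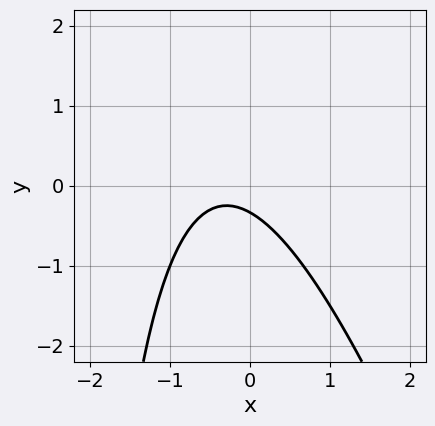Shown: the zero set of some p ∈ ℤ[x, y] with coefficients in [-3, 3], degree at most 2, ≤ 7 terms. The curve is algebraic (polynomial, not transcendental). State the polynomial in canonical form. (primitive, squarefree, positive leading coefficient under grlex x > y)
3*x^2 + x*y + 2*x + 3*y + 1

(a) Degree: the shape is more complex than any degree-1 curve, so deg p = 2.
(b) From the visible intercepts: no x-intercept at any integer in the box.
(c) Putting this together gives p.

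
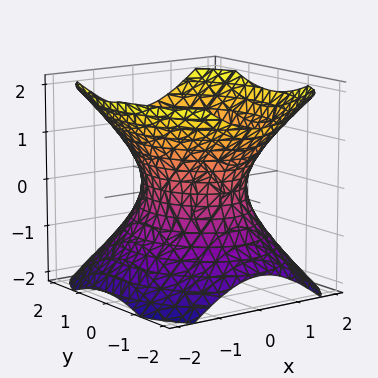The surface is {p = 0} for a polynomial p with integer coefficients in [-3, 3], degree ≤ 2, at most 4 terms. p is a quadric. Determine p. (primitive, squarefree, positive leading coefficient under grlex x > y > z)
deg p = 2.
Symmetries: mirror symmetry z ↦ −z ⇒ only even powers of z; it's symmetric under y → −y, forcing even powers of y; mirror symmetry x ↦ −x ⇒ only even powers of x.
Reading off the gridlines: it misses every integer gridline on the z-axis; among the integer gridlines, it crosses the x-axis at x ∈ {-1, 1}.
Together with the visible shape, these determine p as stated.

3*x^2 + 2*y^2 - 3*z^2 - 3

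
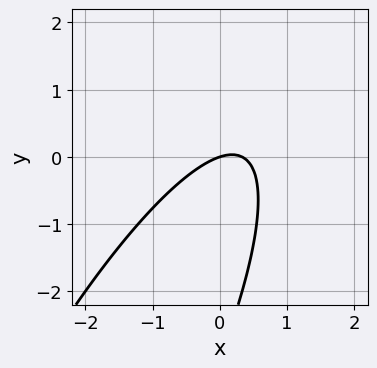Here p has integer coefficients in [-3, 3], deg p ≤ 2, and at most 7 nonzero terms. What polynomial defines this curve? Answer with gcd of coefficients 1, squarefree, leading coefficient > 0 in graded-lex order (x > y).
3*x^2 - 3*x*y + y^2 - x + 3*y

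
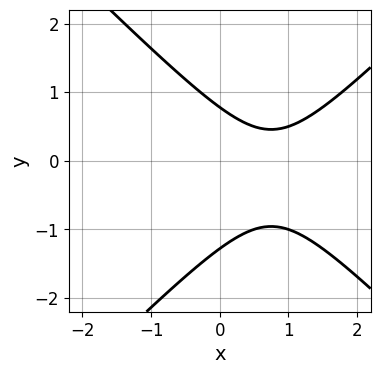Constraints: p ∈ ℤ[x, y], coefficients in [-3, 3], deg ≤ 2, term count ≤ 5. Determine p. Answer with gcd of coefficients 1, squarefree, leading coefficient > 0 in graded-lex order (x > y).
2*x^2 - 2*y^2 - 3*x - y + 2

1. Degree: the shape is more complex than any degree-1 curve, so deg p = 2.
2. From the visible intercepts: no x-intercept at any integer in the box.
3. Solving for integer coefficients yields p as stated.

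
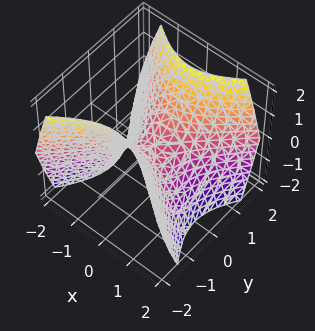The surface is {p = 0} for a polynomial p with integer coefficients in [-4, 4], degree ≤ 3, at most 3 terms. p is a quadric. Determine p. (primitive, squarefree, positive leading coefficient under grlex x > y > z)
x^2 - y^2 + z

deg p = 2. A hyperbolic paraboloid; a quadric.
Symmetries: the y ↦ −y reflection is a symmetry, so y appears only in even powers; mirror symmetry x ↦ −x ⇒ only even powers of x.
Observable constraints: it crosses the x-axis at the gridline x = 0; one z-axis crossing is at z = 0.
Fitting integer coefficients to these (and the overall shape) gives p.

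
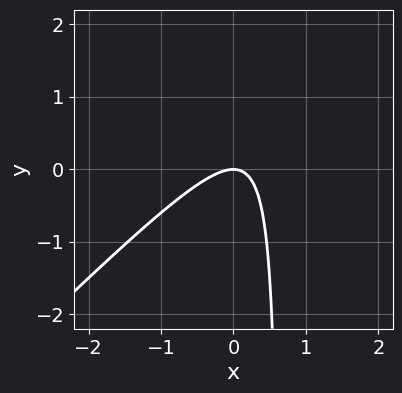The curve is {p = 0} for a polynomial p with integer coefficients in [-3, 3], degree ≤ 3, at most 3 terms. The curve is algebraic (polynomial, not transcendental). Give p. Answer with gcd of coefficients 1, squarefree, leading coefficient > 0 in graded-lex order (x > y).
First, degree: the shape is more complex than any degree-1 curve, so deg p = 2.
Next, against the integer gridlines: it meets the y-axis at y = 0 (among the integer gridlines); it meets the x-axis at x = 0 (among the integer gridlines).
Finally, matching integer coefficients to the picture gives p.

3*x^2 - 3*x*y + 2*y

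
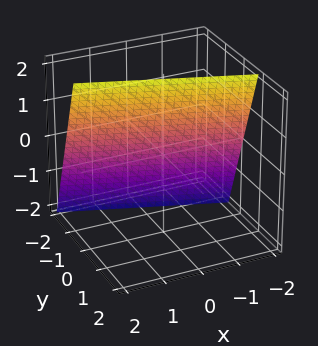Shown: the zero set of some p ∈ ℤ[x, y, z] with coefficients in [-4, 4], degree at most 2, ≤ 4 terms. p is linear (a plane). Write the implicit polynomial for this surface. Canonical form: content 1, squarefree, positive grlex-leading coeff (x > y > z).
x + 3*y - z + 2

First, deg p = 1. Every cross-section is a straight line — this is a plane.
Next, from the axis intercepts and sections: it meets the x-axis at x = -2 (among the integer gridlines); one z-axis crossing is at z = 2.
Finally, the integer polynomial consistent with all of this is the stated p.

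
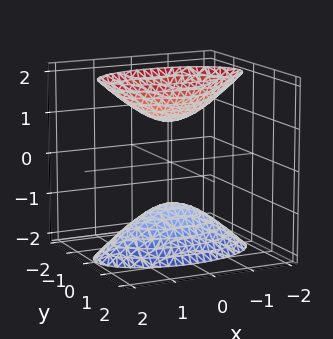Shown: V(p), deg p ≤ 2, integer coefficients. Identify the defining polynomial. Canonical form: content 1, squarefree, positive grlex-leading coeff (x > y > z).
x^2 + 3*y^2 - z^2 + 1

(a) There are 2 components. Treating them together as one polynomial.
(b) Degree: two sheets facing apart; a quadric, so deg p = 2.
(c) Symmetries: the z ↦ −z reflection is a symmetry, so z appears only in even powers; it's symmetric under x → −x, forcing even powers of x; the y ↦ −y reflection is a symmetry, so y appears only in even powers.
(d) From the axis intercepts and sections: it misses every integer gridline on the y-axis; among the integer gridlines, it crosses the z-axis at z ∈ {-1, 1}; it misses every integer gridline on the x-axis.
(e) The integer polynomial consistent with all of this is the stated p.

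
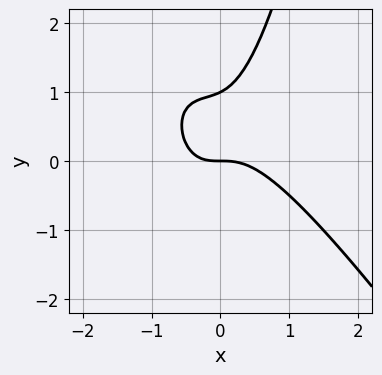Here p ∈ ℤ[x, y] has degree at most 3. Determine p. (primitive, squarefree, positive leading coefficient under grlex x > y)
3*x^3 + 2*x^2*y + x*y - 2*y^2 + 2*y

Degree: the shape is more complex than any degree-2 curve, so deg p = 3.
Checking where it meets the axes: among the integer gridlines, it crosses the y-axis at y ∈ {0, 1}; it meets the x-axis at x = 0 (among the integer gridlines).
Assembling these constraints gives the stated polynomial.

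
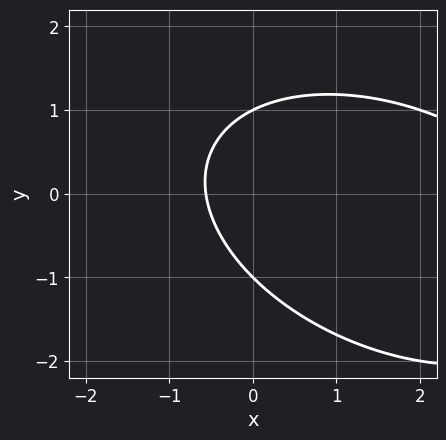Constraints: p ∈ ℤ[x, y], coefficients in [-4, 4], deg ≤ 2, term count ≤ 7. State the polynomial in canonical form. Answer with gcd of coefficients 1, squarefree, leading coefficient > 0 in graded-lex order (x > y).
x^2 + x*y + 2*y^2 - 3*x - 2

First, deg p = 2. A generic line meets the curve in up to 2 points.
Next, from the axis intercepts and sections: among the integer gridlines, it crosses the y-axis at y ∈ {-1, 1}.
Finally, fitting integer coefficients to these (and the overall shape) gives p.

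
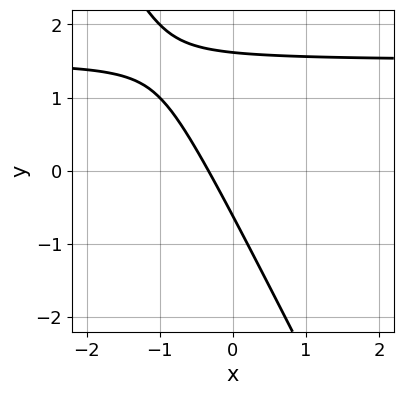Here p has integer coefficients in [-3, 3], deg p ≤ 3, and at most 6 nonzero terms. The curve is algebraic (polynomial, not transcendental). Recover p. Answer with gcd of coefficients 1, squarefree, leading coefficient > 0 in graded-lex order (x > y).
First, degree: no degree-1 curve has this shape, so deg p = 2.
Finally, the integer polynomial consistent with all of this is the stated p.

2*x*y + y^2 - 3*x - y - 1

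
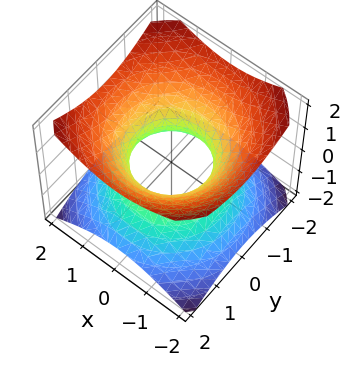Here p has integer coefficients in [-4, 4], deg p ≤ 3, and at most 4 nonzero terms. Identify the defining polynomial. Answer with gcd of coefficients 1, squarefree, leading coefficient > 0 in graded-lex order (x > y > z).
First, deg p = 2.
Next, by symmetry, every cross-section ⟂ z is a circle, so x, y appear only via x² + y²; mirror symmetry z ↦ −z ⇒ only even powers of z.
Then, against the integer gridlines: among the integer gridlines, it crosses the x-axis at x ∈ {-1, 1}; no z-intercept at any integer in the box; a circular section at z = -1 has radius between 1 and 2.
Finally, matching integer coefficients to the picture gives p.

2*x^2 + 2*y^2 - 3*z^2 - 2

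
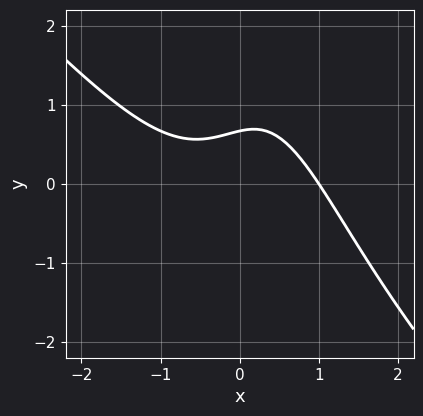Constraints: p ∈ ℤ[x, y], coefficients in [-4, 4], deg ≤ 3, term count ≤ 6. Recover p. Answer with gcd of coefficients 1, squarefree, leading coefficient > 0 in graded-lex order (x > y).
2*x^3 + 2*x^2*y - x*y + 3*y - 2

First, deg p = 3. The shape is more complex than any degree-2 curve.
Then, against the integer gridlines: it meets the x-axis at x = 1 (among the integer gridlines).
Finally, solving for integer coefficients yields p as stated.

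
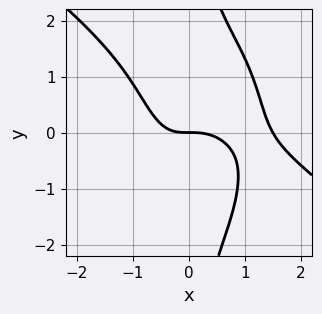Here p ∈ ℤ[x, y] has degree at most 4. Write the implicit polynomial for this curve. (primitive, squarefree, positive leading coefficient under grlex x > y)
2*x^4 + 2*x^3*y + x*y^3 - 3*x^3 - 3*y

First, the degree is 4 — the shape is more complex than any degree-3 curve.
Then, from the visible intercepts: one x-axis crossing is at x = 0; it crosses the y-axis at the gridline y = 0.
Finally, assembling these constraints gives the stated polynomial.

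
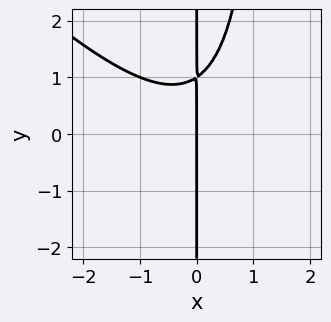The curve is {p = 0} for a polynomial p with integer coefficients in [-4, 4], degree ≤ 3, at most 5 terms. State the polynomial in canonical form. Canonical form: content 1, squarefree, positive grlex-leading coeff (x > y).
2*x^3 + 2*x^2*y - 3*x*y + 3*x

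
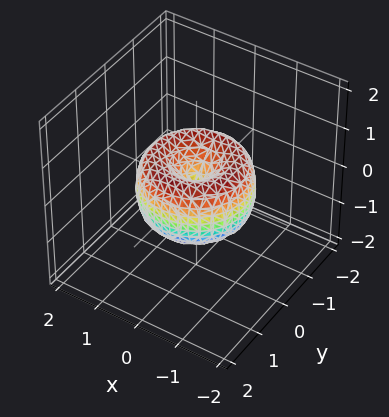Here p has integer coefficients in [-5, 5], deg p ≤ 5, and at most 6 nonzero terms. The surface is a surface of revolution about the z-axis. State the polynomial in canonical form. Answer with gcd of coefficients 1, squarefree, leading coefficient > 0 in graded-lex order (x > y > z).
2*x^4 + 4*x^2*y^2 + 2*y^4 - 3*x^2 - 3*y^2 + 2*z^2

1. The degree is 4 — the shape is more complex than any degree-3 surface.
2. Symmetry: every cross-section ⟂ z is a circle, so x, y appear only via x² + y².
3. From the axis intercepts and sections: a circular section at z = 0 has radius between 1 and 2; it crosses the y-axis at the gridline y = 0; one z-axis crossing is at z = 0; it crosses the x-axis at the gridline x = 0.
4. Putting this together gives p.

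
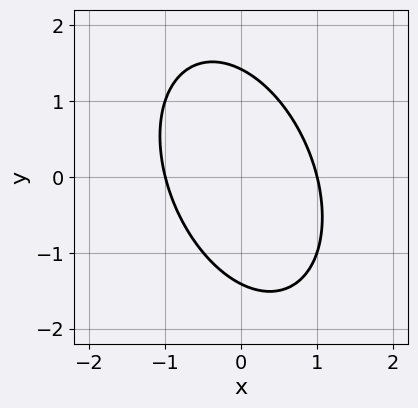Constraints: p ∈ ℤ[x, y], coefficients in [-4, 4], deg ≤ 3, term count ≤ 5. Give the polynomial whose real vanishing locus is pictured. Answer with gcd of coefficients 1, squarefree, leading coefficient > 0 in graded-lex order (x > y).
2*x^2 + x*y + y^2 - 2

(a) The degree is 2 — a generic line meets the curve in up to 2 points.
(b) Reading off the gridlines: the x-axis gridline crossings are at x ∈ {-1, 1}.
(c) The integer polynomial consistent with all of this is the stated p.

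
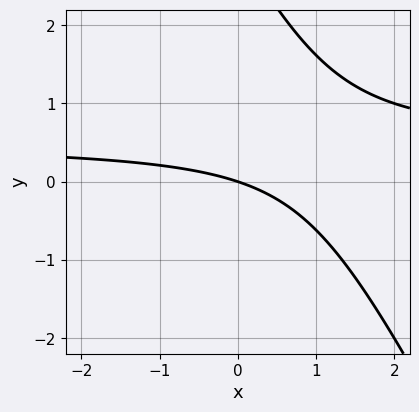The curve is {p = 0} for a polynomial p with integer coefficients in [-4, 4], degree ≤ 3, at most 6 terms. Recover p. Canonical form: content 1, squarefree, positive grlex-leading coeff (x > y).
2*x*y + y^2 - x - 3*y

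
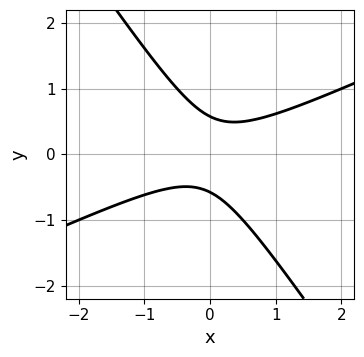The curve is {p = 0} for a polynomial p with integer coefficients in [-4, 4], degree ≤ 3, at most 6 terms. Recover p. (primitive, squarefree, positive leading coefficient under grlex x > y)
2*x^2 - 3*x*y - 3*y^2 + 1

(a) deg p = 2. No degree-1 curve has this shape.
(b) Observable constraints: the curve avoids every integer x-axis point in the box.
(c) Solving for integer coefficients yields p as stated.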